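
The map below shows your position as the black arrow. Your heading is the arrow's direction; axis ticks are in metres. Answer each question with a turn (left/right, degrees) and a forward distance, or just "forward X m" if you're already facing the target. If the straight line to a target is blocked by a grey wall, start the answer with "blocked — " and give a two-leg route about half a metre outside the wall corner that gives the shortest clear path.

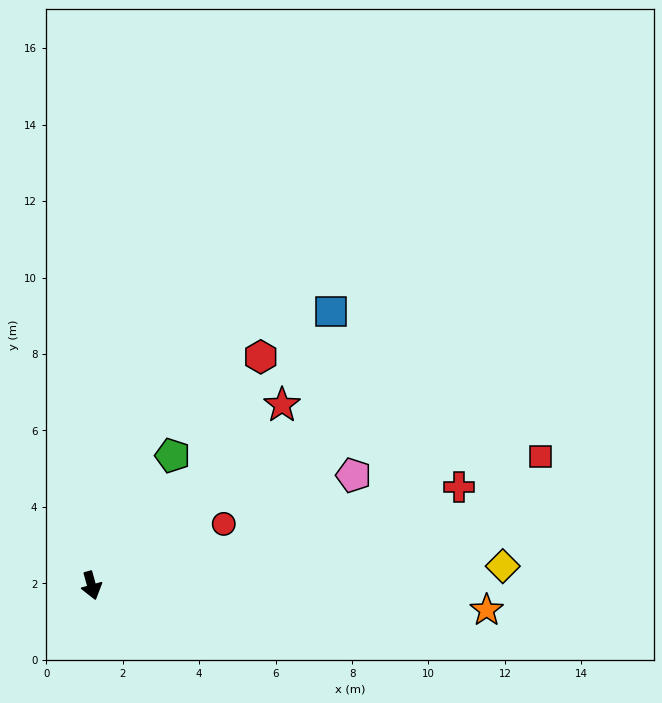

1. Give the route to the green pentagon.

turn left 133°, forward 4.0 m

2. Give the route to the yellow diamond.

turn left 77°, forward 10.8 m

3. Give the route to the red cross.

turn left 90°, forward 10.0 m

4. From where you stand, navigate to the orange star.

turn left 71°, forward 10.4 m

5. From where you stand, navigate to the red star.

turn left 118°, forward 6.9 m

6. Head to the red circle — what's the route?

turn left 100°, forward 3.8 m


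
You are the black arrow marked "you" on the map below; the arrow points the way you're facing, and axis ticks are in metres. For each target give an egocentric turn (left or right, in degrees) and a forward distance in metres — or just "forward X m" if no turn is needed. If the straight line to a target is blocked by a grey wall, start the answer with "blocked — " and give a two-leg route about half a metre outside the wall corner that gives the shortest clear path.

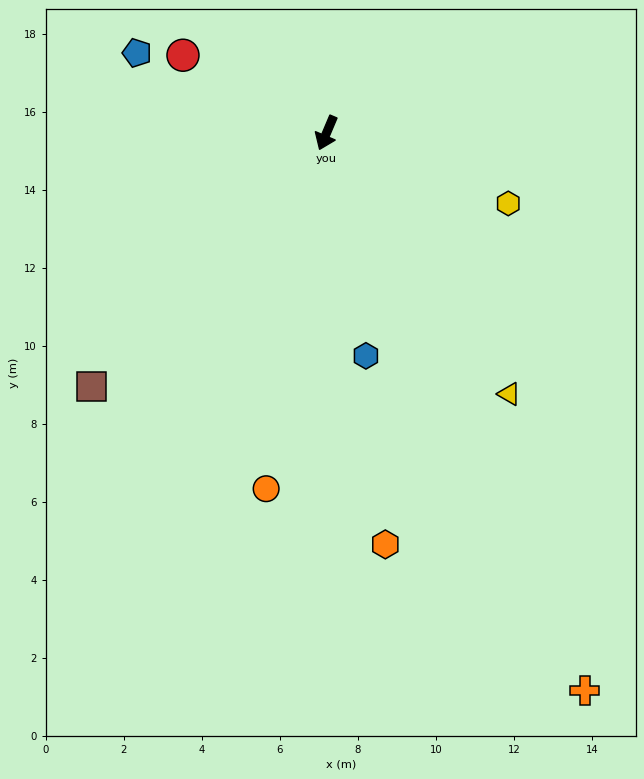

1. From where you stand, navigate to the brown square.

turn right 20°, forward 8.9 m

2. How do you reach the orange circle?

turn left 13°, forward 9.2 m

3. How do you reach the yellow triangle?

turn left 58°, forward 8.2 m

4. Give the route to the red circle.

turn right 95°, forward 4.2 m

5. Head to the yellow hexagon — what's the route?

turn left 92°, forward 5.0 m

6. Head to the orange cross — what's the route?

turn left 48°, forward 15.7 m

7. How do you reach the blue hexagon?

turn left 33°, forward 5.8 m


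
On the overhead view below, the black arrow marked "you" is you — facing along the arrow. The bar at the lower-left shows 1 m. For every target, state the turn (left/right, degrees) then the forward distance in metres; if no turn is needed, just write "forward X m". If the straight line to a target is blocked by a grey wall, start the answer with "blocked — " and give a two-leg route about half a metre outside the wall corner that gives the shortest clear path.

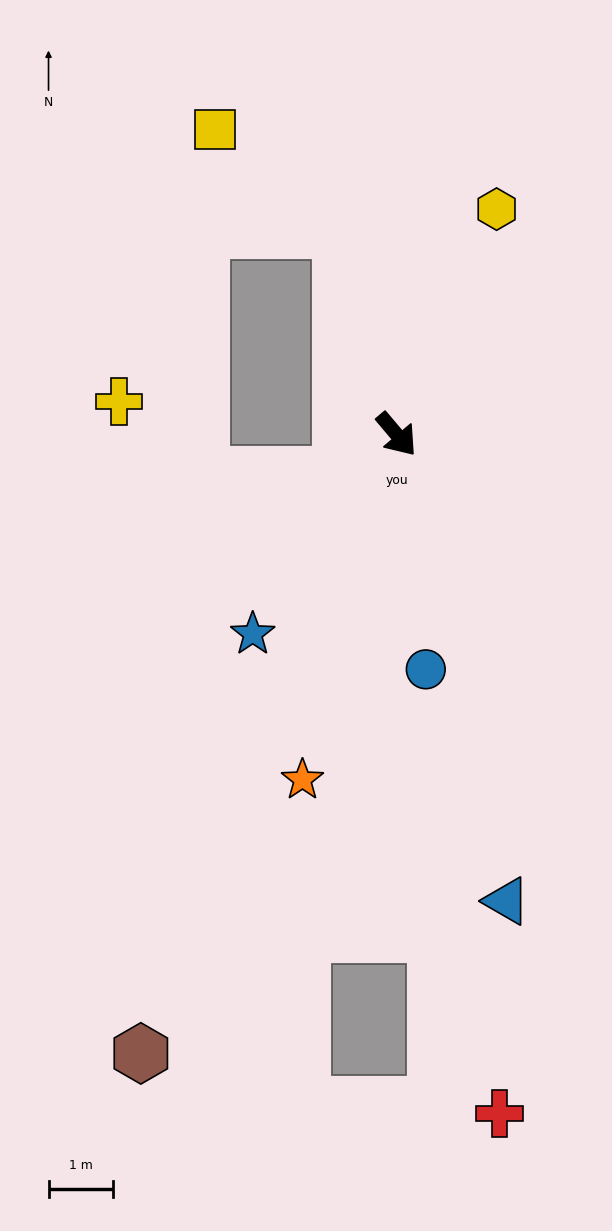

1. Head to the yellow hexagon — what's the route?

turn left 116°, forward 3.8 m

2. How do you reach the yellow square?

blocked — turn left 155°, forward 3.3 m, then turn left 36°, forward 2.5 m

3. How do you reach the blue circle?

turn right 33°, forward 3.7 m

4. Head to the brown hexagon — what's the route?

turn right 63°, forward 10.4 m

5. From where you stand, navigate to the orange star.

turn right 55°, forward 5.6 m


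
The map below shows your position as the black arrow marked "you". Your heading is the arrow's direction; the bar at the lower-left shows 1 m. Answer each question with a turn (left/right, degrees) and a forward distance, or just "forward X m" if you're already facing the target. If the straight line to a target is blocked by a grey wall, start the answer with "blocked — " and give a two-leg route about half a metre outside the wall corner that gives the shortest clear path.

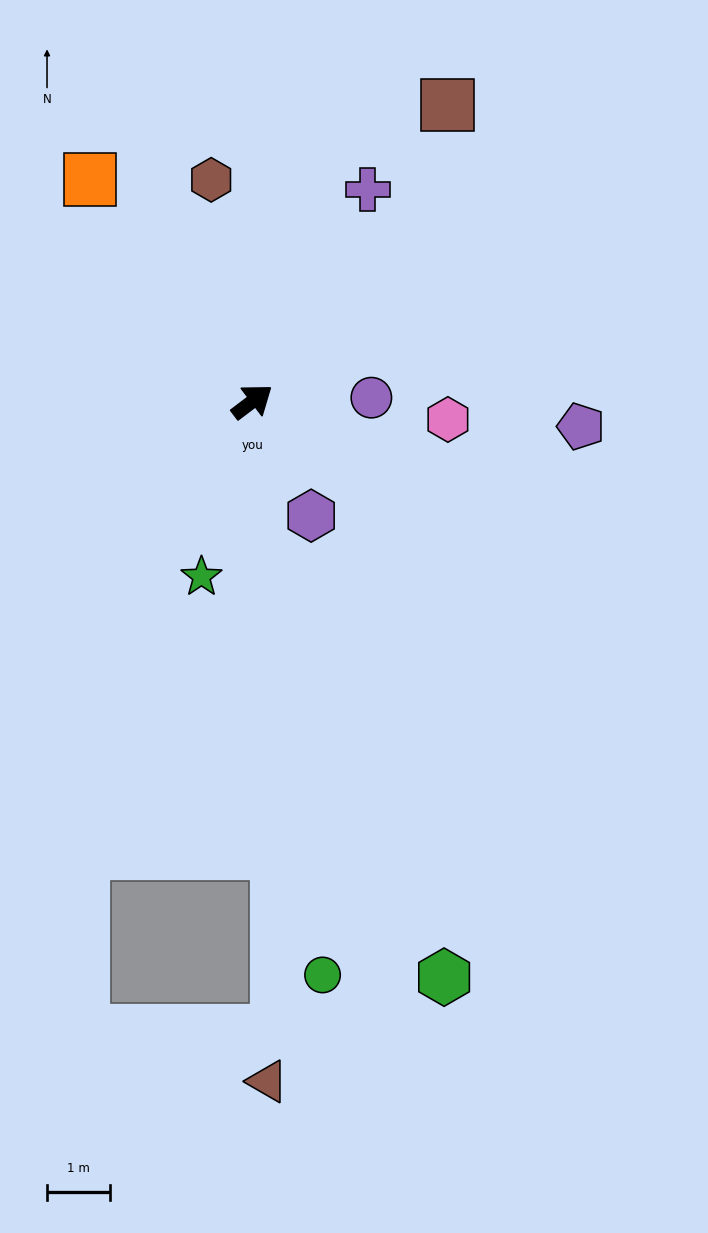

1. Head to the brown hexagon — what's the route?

turn left 63°, forward 3.6 m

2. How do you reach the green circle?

turn right 120°, forward 9.2 m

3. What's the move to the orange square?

turn left 89°, forward 4.4 m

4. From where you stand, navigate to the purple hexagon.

turn right 100°, forward 2.1 m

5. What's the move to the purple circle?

turn right 35°, forward 1.9 m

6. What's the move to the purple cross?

turn left 24°, forward 3.9 m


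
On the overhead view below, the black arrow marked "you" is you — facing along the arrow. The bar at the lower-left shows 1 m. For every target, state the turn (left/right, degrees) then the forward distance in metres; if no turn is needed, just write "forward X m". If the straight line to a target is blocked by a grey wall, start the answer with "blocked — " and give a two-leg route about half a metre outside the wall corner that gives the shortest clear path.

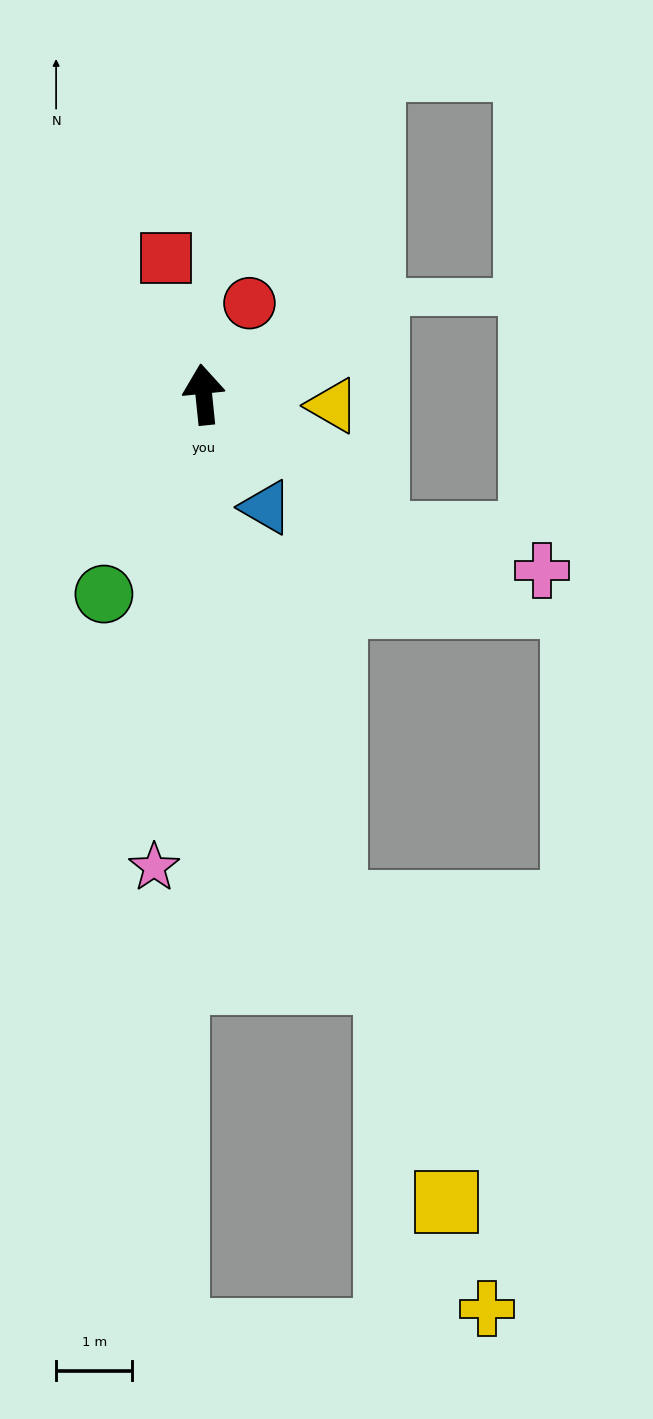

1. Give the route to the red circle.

turn right 32°, forward 1.3 m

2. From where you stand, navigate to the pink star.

turn left 168°, forward 6.2 m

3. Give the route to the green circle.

turn left 148°, forward 2.9 m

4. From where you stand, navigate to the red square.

turn left 10°, forward 1.9 m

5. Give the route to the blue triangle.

turn right 157°, forward 1.7 m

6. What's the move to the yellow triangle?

turn right 101°, forward 1.7 m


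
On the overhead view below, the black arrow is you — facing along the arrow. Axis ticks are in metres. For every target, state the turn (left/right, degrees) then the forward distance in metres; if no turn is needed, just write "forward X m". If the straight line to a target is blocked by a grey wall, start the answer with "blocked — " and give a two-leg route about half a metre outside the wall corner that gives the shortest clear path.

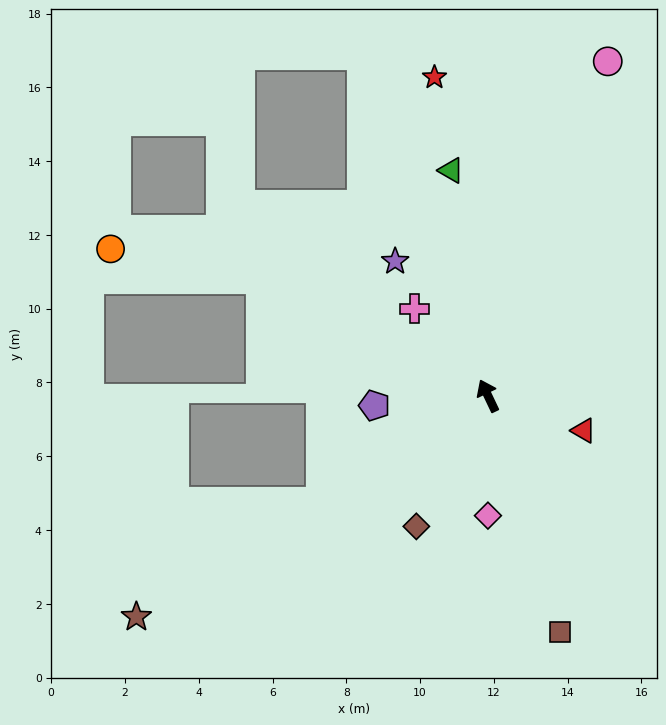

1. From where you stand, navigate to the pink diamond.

turn left 155°, forward 3.2 m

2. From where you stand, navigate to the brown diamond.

turn left 126°, forward 4.0 m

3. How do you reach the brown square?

turn left 171°, forward 6.7 m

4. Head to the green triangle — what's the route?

turn right 16°, forward 6.2 m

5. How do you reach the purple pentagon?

turn left 69°, forward 3.1 m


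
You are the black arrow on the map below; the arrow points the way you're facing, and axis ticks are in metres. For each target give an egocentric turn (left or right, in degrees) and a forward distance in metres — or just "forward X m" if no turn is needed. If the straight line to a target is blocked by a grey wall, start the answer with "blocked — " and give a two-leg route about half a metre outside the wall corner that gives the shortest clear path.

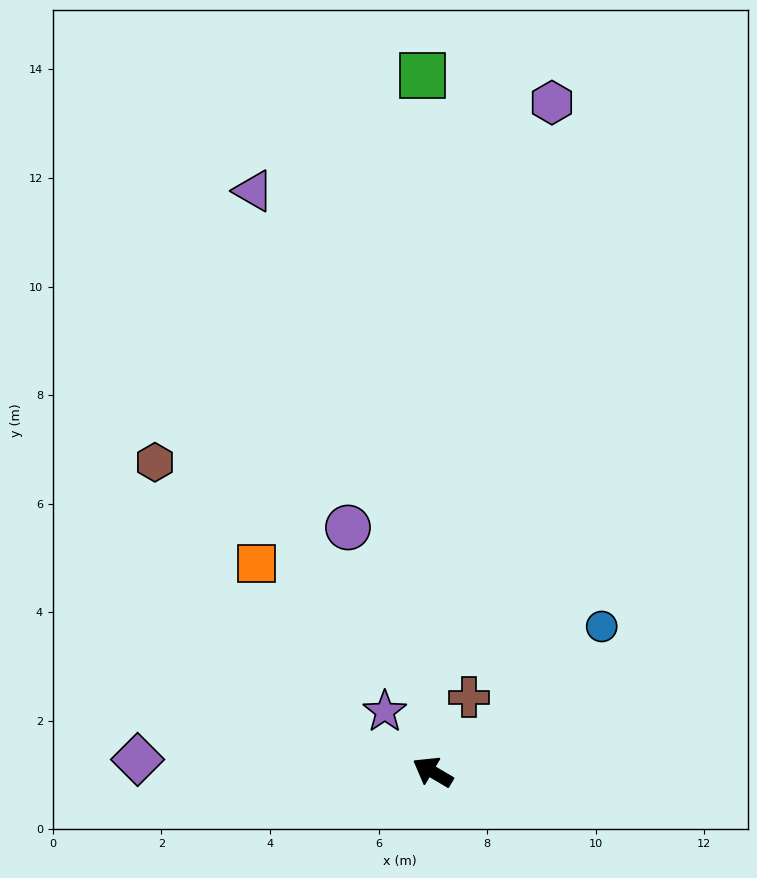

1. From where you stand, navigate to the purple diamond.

turn left 28°, forward 5.4 m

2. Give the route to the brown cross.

turn right 85°, forward 1.5 m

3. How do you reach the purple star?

turn right 21°, forward 1.4 m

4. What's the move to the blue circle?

turn right 109°, forward 4.1 m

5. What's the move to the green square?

turn right 59°, forward 12.8 m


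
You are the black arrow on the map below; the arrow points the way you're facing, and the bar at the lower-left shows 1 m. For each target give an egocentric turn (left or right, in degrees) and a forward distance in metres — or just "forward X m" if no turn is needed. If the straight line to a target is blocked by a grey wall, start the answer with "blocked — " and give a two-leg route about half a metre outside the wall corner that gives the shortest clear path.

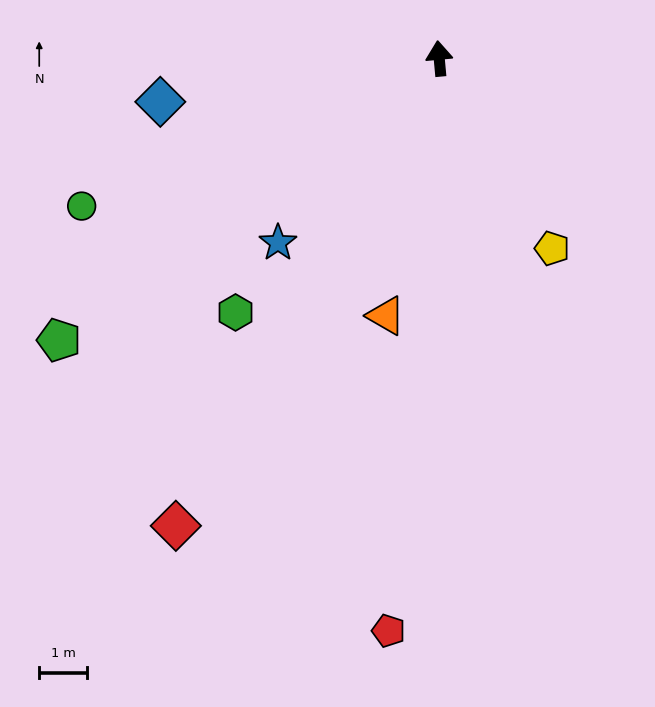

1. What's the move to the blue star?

turn left 134°, forward 5.1 m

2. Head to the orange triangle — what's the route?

turn left 163°, forward 5.5 m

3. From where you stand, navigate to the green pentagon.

turn left 121°, forward 9.8 m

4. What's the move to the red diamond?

turn left 145°, forward 11.1 m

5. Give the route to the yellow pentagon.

turn right 155°, forward 4.6 m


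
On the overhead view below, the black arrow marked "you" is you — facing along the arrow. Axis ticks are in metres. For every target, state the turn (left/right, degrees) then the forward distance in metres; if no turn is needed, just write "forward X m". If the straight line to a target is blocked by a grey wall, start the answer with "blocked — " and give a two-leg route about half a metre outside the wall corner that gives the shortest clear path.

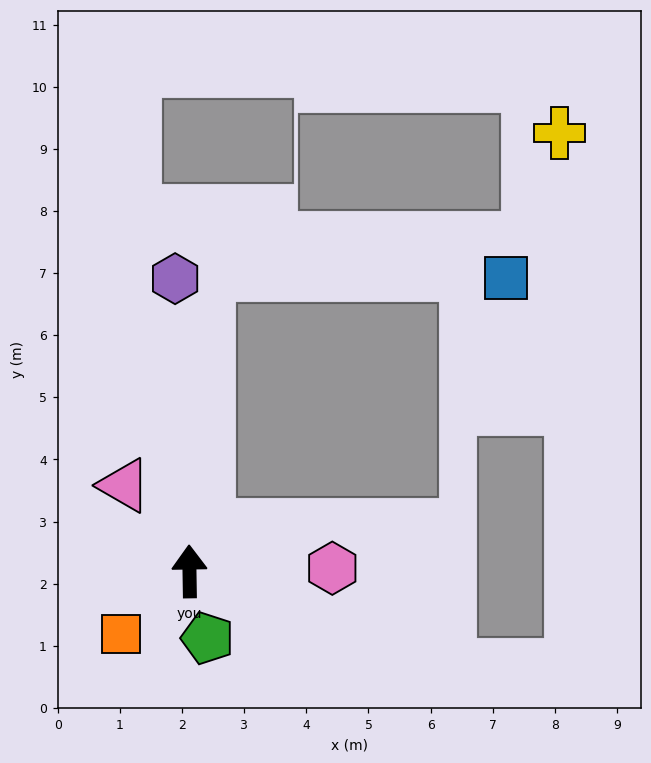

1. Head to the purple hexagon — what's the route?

forward 4.7 m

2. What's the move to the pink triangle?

turn left 36°, forward 1.7 m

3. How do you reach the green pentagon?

turn right 166°, forward 1.1 m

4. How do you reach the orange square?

turn left 132°, forward 1.5 m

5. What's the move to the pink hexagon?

turn right 90°, forward 2.3 m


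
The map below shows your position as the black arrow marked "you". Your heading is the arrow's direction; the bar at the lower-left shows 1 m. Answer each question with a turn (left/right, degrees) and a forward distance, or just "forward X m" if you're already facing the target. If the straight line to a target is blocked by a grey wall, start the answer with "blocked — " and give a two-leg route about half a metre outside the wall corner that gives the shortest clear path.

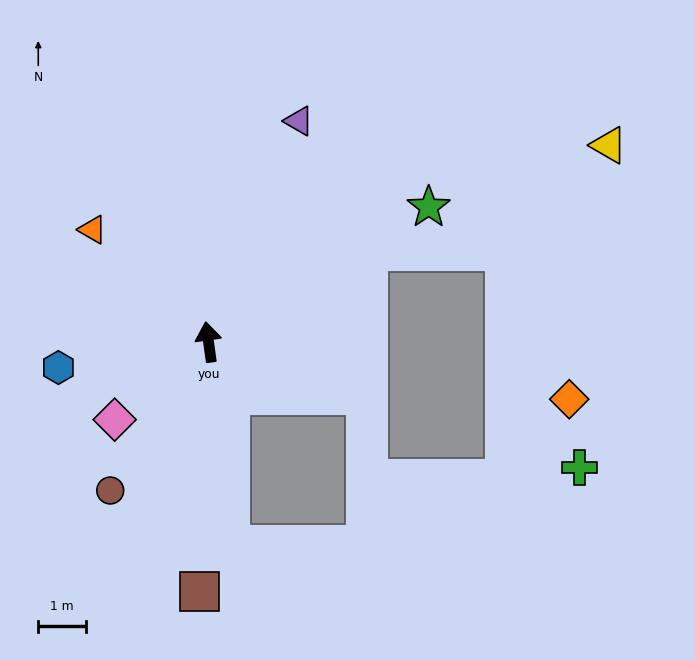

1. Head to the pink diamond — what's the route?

turn left 122°, forward 2.6 m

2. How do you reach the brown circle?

turn left 139°, forward 3.8 m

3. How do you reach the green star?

turn right 67°, forward 5.4 m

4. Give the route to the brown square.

turn left 170°, forward 5.3 m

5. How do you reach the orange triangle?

turn left 38°, forward 3.4 m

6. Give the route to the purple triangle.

turn right 30°, forward 5.0 m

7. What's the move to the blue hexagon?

turn left 92°, forward 3.2 m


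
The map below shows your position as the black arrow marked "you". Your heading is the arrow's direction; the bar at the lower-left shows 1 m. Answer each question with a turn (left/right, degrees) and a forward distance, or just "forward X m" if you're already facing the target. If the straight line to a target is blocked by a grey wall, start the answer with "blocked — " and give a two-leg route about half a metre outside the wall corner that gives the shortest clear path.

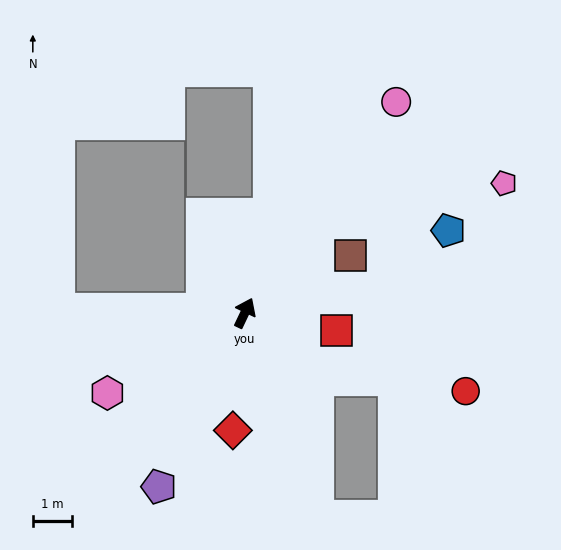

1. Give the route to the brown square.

turn right 36°, forward 3.1 m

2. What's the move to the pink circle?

turn right 10°, forward 6.6 m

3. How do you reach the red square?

turn right 76°, forward 2.4 m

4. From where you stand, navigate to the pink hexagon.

turn left 146°, forward 4.1 m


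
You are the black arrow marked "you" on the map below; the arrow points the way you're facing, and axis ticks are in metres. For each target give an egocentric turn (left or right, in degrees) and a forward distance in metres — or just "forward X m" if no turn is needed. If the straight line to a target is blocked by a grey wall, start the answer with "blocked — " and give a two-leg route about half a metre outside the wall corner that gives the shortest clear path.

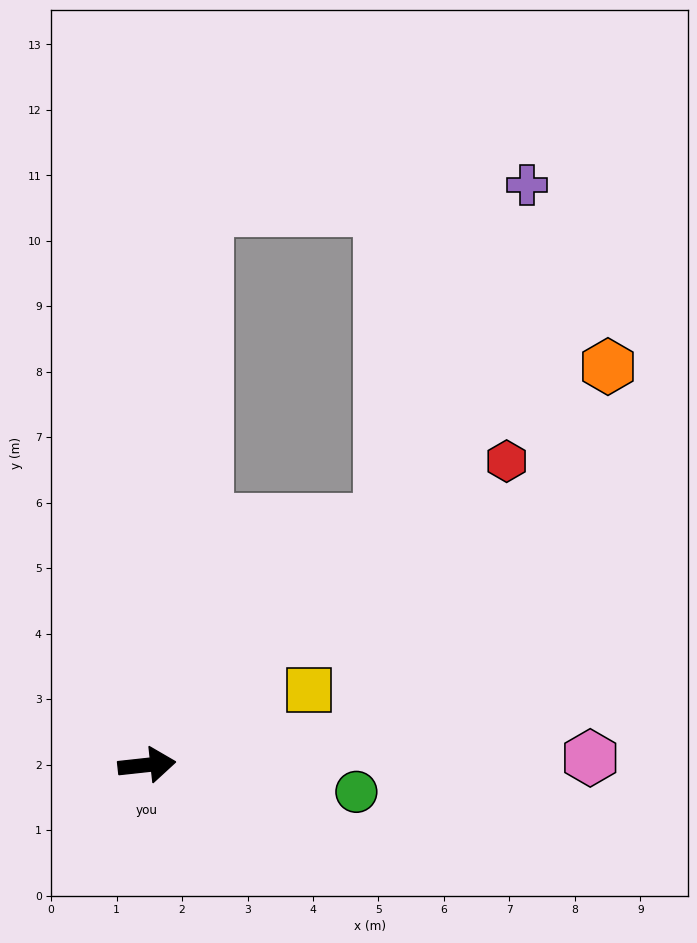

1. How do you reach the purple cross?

blocked — turn left 40°, forward 5.2 m, then turn left 20°, forward 5.6 m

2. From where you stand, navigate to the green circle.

turn right 14°, forward 3.2 m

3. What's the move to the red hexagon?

turn left 34°, forward 7.2 m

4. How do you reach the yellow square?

turn left 19°, forward 2.7 m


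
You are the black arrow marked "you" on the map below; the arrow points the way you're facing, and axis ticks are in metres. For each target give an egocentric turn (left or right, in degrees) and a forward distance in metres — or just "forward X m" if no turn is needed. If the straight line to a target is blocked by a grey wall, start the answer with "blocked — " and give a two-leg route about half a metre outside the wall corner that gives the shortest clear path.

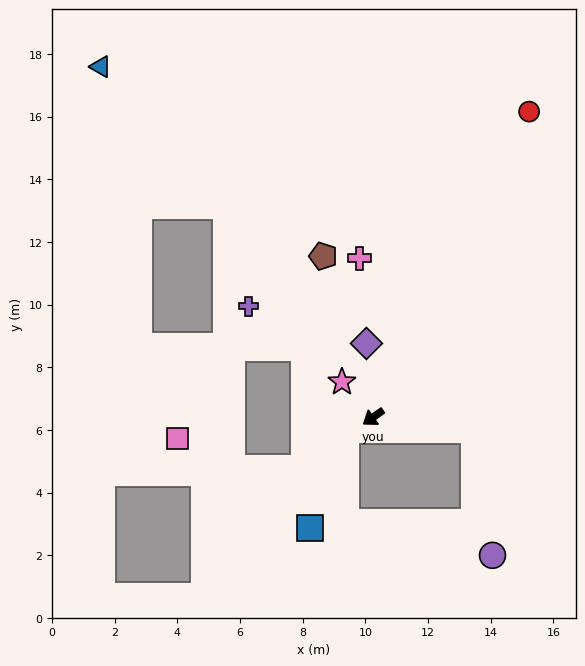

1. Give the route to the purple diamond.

turn right 120°, forward 2.4 m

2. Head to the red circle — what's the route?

turn right 152°, forward 10.9 m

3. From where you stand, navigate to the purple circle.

blocked — turn left 138°, forward 3.2 m, then turn right 75°, forward 4.1 m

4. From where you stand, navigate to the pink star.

turn right 83°, forward 1.5 m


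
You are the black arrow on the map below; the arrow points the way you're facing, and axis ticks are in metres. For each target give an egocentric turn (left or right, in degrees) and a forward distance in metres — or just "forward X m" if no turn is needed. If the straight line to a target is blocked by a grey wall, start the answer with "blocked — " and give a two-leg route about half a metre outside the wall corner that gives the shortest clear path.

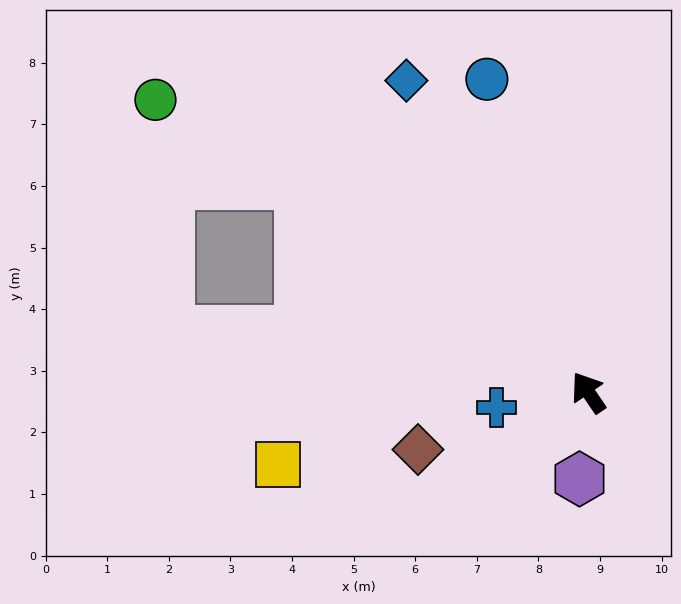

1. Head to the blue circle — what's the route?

turn right 16°, forward 5.3 m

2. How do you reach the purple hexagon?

turn left 140°, forward 1.4 m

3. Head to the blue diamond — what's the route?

turn right 4°, forward 5.9 m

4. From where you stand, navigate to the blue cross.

turn left 65°, forward 1.5 m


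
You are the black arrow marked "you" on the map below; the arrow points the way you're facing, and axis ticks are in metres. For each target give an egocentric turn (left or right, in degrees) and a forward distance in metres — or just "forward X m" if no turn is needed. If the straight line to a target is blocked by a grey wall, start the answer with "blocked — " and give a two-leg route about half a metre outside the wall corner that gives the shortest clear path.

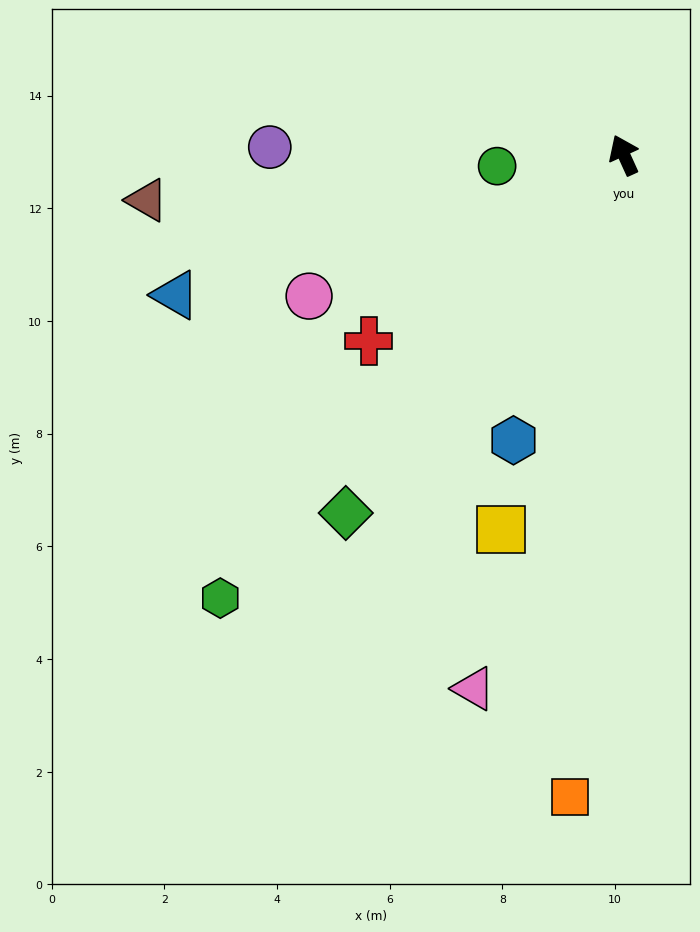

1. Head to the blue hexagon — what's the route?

turn left 134°, forward 5.4 m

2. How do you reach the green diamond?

turn left 118°, forward 8.0 m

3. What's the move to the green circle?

turn left 71°, forward 2.3 m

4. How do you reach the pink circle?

turn left 90°, forward 6.1 m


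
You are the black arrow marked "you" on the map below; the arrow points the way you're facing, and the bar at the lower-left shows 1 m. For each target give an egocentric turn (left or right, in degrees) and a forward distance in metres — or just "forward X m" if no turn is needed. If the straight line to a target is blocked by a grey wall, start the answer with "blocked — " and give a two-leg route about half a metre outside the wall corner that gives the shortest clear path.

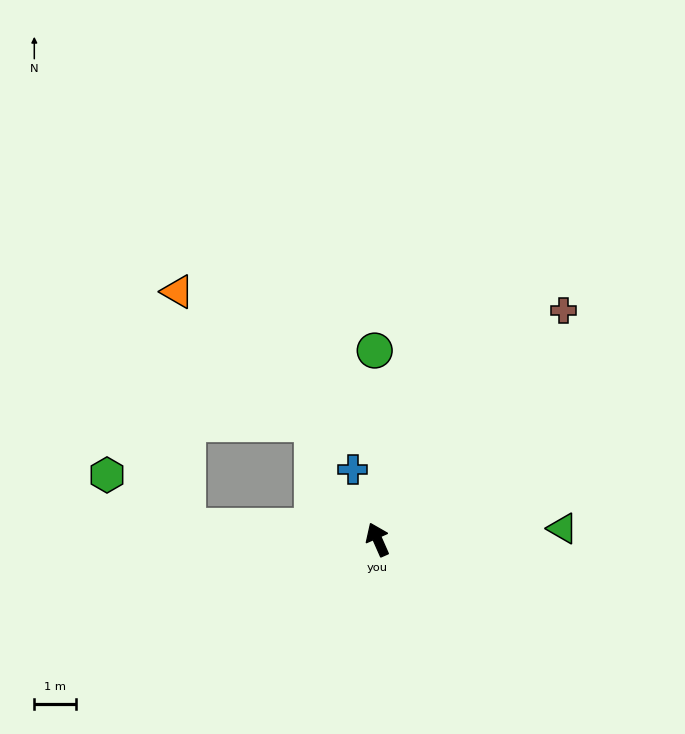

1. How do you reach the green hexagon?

blocked — turn left 62°, forward 4.5 m, then turn right 28°, forward 2.3 m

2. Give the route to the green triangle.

turn right 110°, forward 4.4 m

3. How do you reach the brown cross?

turn right 63°, forward 7.0 m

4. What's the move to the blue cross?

turn right 4°, forward 1.8 m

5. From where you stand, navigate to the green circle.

turn right 23°, forward 4.5 m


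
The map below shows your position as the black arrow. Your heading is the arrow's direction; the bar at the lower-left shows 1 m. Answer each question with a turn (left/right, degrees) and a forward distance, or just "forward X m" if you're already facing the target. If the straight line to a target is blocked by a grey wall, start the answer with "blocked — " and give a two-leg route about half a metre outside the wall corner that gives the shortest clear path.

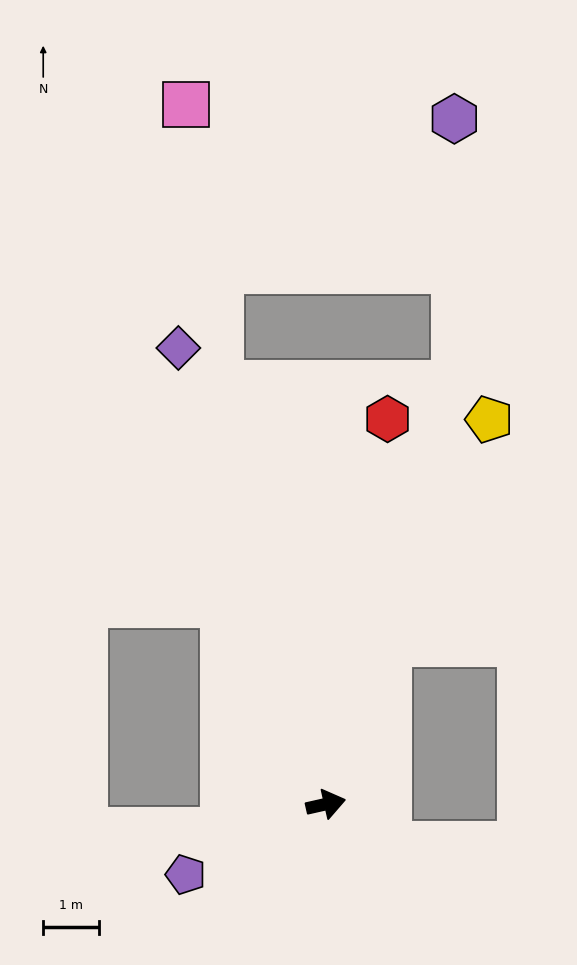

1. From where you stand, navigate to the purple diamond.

turn left 95°, forward 8.7 m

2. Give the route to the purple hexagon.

blocked — turn left 60°, forward 8.0 m, then turn left 17°, forward 4.8 m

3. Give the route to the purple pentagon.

turn right 166°, forward 2.8 m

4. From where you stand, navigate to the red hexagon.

turn left 68°, forward 7.1 m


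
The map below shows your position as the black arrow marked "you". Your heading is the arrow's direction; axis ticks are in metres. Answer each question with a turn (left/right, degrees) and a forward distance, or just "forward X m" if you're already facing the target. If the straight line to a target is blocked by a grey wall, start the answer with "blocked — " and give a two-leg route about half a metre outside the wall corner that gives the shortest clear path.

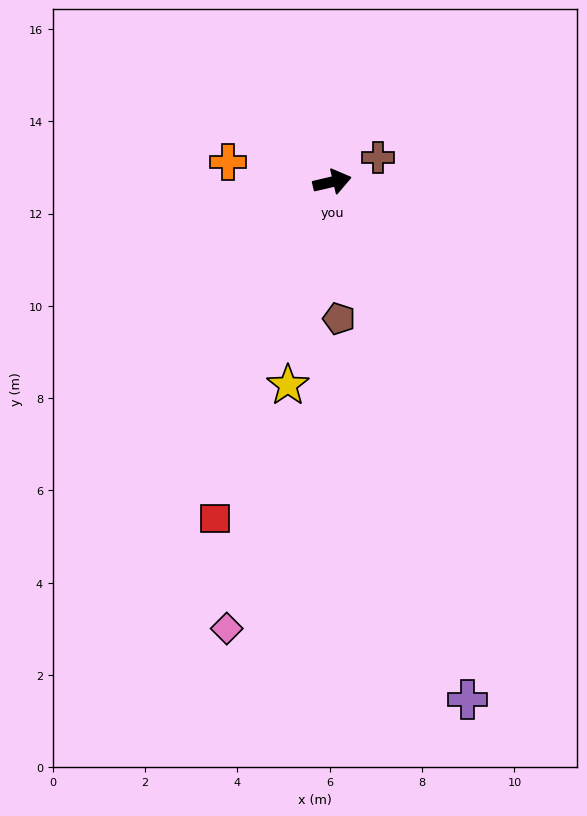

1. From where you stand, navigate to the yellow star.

turn right 115°, forward 4.5 m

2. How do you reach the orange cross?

turn left 156°, forward 2.3 m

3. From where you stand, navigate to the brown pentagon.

turn right 100°, forward 3.0 m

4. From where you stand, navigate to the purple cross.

turn right 89°, forward 11.6 m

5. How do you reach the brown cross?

turn left 15°, forward 1.1 m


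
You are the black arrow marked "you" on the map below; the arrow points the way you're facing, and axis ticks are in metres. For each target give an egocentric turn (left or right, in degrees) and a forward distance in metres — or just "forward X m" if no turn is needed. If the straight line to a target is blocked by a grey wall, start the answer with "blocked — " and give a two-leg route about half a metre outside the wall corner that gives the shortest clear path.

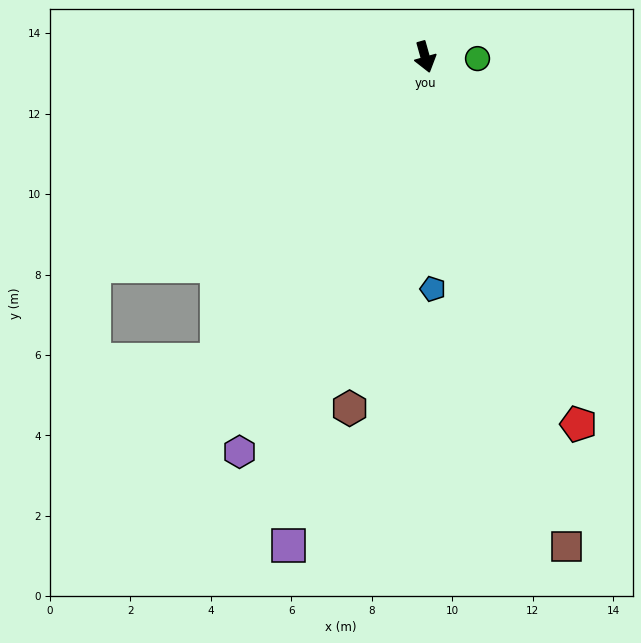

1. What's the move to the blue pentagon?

turn right 14°, forward 5.8 m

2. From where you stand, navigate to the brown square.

forward 12.7 m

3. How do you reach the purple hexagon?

turn right 41°, forward 10.8 m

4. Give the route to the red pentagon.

turn left 7°, forward 9.9 m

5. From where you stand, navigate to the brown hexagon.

turn right 28°, forward 8.9 m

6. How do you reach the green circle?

turn left 73°, forward 1.3 m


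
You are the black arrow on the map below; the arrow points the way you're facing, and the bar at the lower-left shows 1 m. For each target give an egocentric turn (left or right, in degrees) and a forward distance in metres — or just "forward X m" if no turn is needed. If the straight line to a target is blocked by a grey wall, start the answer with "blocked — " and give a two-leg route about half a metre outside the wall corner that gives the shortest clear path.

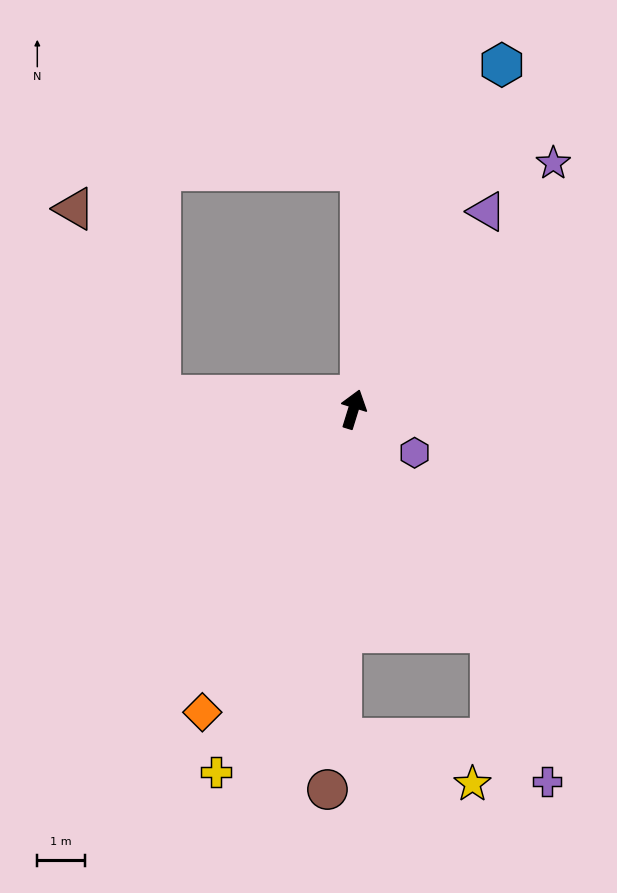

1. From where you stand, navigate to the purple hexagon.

turn right 108°, forward 1.6 m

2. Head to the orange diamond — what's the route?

turn left 171°, forward 7.2 m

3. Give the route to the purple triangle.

turn right 17°, forward 5.0 m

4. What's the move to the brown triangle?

blocked — turn left 103°, forward 4.1 m, then turn right 61°, forward 4.3 m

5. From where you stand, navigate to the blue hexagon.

turn right 6°, forward 7.9 m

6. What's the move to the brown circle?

turn right 167°, forward 8.1 m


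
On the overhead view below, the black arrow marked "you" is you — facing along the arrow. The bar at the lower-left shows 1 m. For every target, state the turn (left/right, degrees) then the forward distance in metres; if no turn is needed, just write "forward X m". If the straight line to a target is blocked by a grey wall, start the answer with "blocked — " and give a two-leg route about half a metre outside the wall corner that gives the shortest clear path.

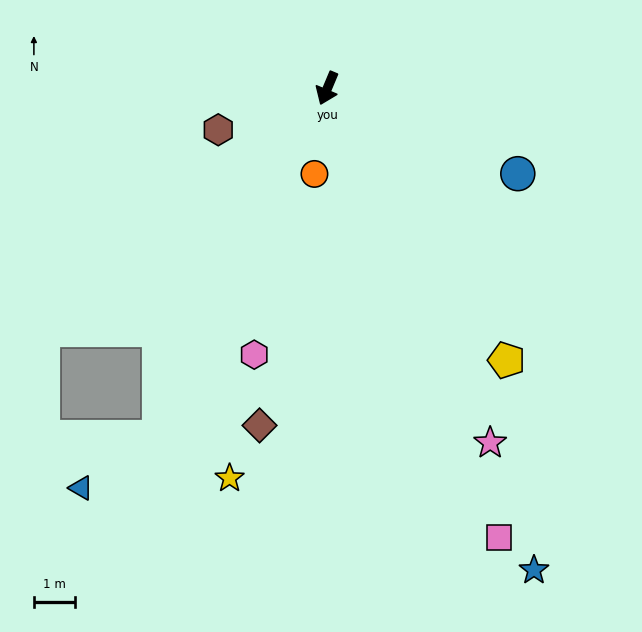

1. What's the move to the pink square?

turn left 44°, forward 11.8 m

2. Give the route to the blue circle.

turn left 89°, forward 5.1 m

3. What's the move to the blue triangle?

blocked — turn right 3°, forward 9.5 m, then turn right 31°, forward 2.3 m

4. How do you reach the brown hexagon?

turn right 46°, forward 2.9 m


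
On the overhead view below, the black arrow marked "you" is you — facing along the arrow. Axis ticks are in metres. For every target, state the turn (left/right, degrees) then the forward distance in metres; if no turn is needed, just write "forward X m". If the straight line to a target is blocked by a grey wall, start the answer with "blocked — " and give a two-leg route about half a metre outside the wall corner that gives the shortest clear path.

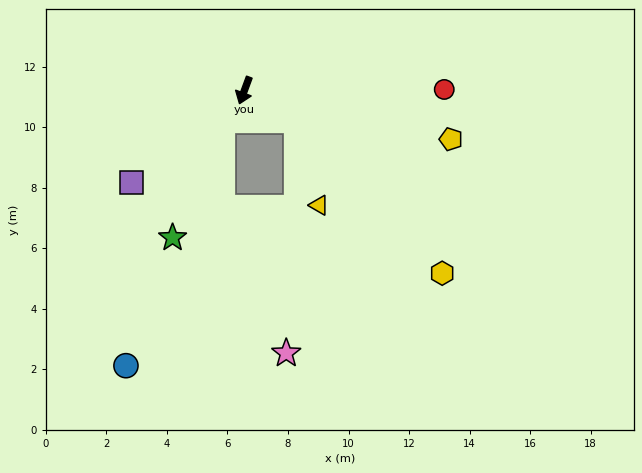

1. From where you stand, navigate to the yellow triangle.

blocked — turn left 80°, forward 2.0 m, then turn right 45°, forward 2.9 m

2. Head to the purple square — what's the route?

turn right 30°, forward 4.8 m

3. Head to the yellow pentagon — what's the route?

turn left 97°, forward 7.0 m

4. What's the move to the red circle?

turn left 111°, forward 6.6 m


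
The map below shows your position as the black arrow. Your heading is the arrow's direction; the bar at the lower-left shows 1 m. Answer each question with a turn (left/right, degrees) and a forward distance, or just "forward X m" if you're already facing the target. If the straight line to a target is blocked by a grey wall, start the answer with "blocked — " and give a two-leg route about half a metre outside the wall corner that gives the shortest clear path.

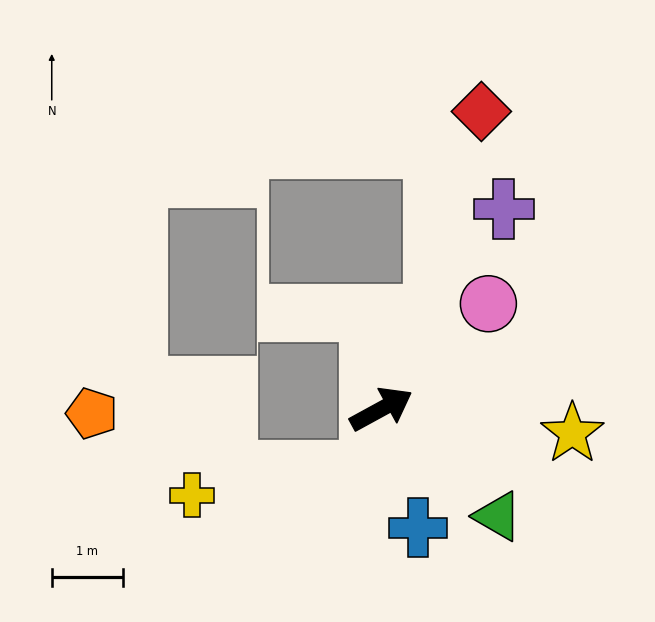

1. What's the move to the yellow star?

turn right 36°, forward 2.7 m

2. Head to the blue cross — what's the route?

turn right 102°, forward 1.8 m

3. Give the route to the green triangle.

turn right 71°, forward 2.2 m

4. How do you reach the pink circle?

turn left 16°, forward 2.1 m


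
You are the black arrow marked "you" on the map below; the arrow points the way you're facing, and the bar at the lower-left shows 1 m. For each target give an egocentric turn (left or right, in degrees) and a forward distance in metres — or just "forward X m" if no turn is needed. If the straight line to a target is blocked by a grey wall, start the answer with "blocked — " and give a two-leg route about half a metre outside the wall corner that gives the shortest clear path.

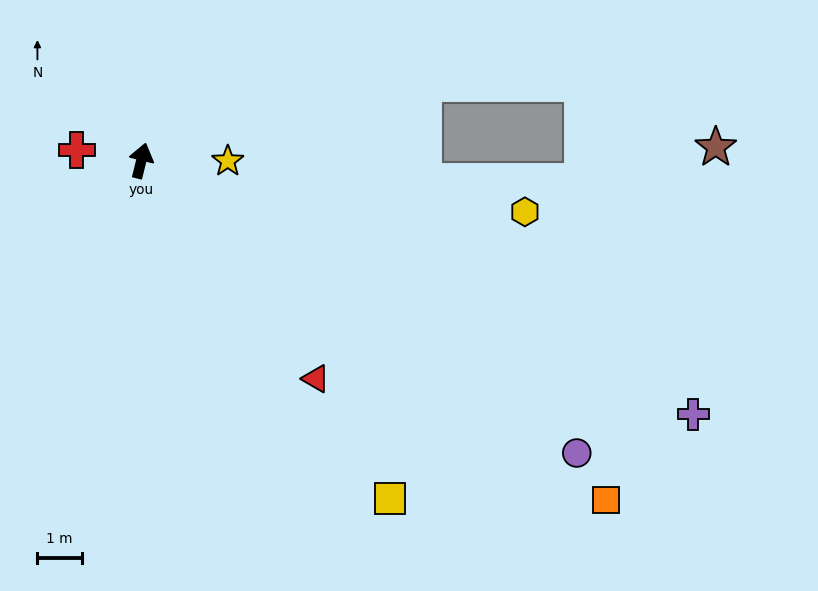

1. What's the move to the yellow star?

turn right 76°, forward 2.0 m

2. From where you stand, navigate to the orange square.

turn right 112°, forward 13.1 m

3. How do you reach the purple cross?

turn right 101°, forward 13.8 m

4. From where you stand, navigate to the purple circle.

turn right 110°, forward 11.9 m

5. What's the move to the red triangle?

turn right 127°, forward 6.3 m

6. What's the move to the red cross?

turn left 95°, forward 1.5 m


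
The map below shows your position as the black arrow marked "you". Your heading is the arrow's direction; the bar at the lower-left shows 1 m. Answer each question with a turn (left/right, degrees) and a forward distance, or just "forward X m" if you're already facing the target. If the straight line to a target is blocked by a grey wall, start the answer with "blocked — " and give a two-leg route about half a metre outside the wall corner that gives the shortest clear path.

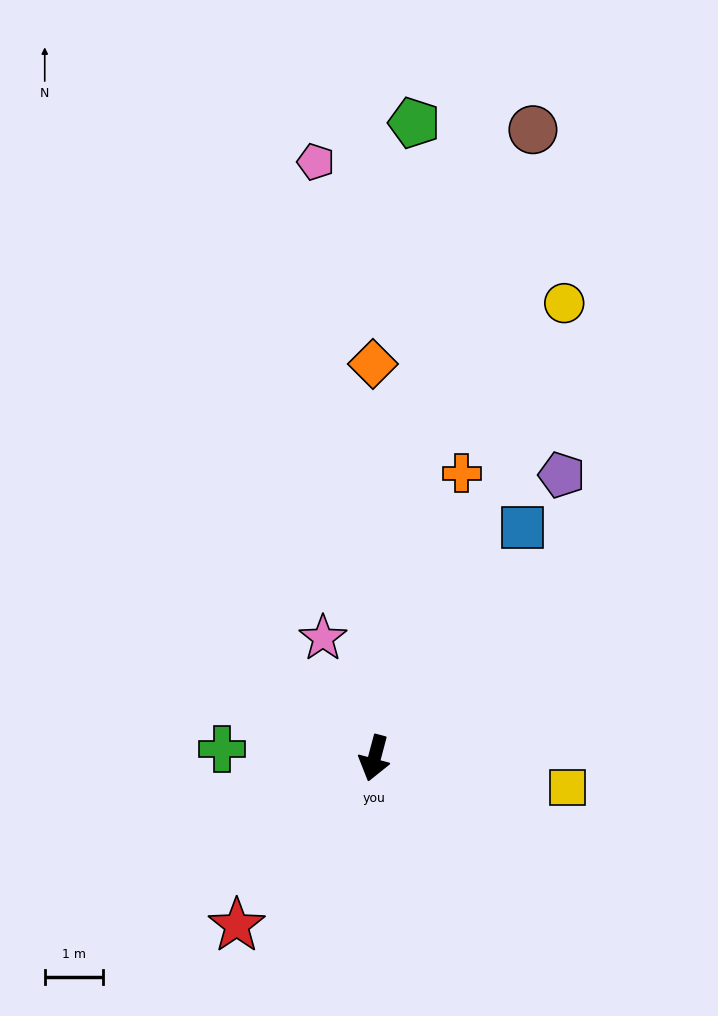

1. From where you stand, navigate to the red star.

turn right 25°, forward 3.7 m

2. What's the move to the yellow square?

turn left 96°, forward 3.4 m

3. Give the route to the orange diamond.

turn right 165°, forward 6.8 m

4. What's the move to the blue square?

turn left 162°, forward 4.7 m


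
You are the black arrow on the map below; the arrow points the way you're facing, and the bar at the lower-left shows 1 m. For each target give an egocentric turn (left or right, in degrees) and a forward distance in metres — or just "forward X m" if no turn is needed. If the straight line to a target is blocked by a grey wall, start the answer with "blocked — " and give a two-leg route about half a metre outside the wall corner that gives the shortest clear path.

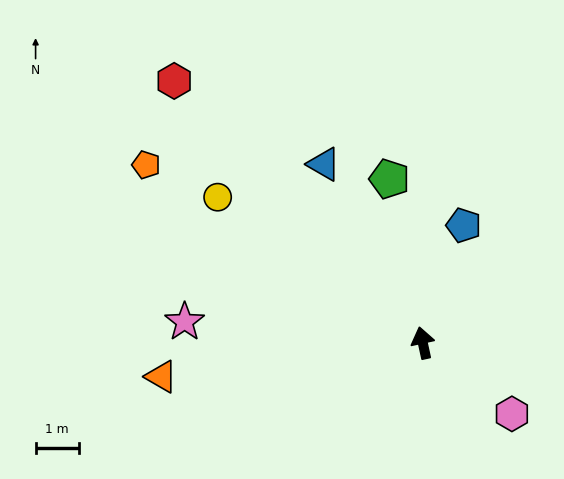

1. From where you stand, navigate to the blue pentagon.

turn right 31°, forward 2.9 m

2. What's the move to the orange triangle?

turn left 85°, forward 6.1 m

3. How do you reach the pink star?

turn left 73°, forward 5.6 m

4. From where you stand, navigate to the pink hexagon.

turn right 141°, forward 2.7 m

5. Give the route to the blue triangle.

turn left 17°, forward 4.7 m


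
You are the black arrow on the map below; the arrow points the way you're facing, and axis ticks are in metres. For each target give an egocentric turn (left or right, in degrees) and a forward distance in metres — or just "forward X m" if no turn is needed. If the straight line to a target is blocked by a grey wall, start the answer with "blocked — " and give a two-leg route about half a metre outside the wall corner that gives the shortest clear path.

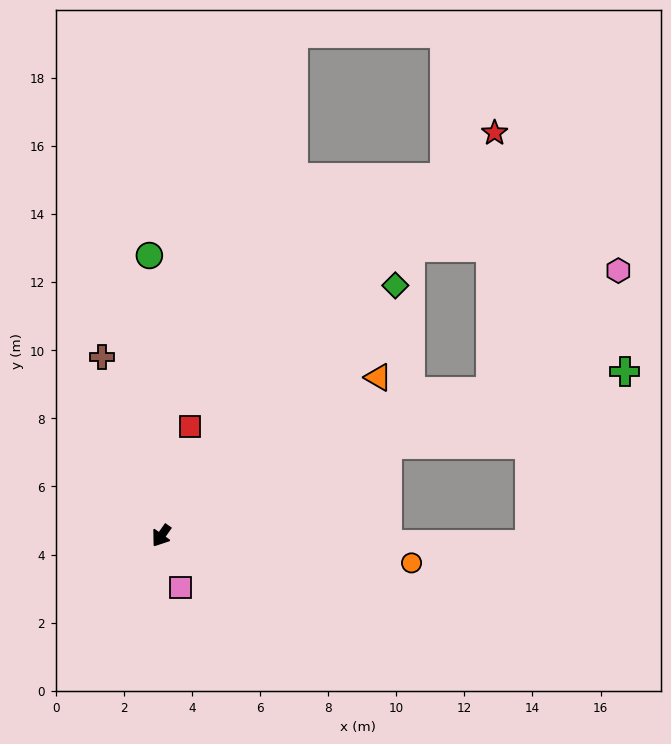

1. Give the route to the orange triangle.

turn left 161°, forward 7.9 m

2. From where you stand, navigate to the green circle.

turn right 142°, forward 8.2 m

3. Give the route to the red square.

turn right 159°, forward 3.3 m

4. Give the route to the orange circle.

turn left 119°, forward 7.4 m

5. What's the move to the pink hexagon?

blocked — turn left 149°, forward 10.5 m, then turn left 20°, forward 5.2 m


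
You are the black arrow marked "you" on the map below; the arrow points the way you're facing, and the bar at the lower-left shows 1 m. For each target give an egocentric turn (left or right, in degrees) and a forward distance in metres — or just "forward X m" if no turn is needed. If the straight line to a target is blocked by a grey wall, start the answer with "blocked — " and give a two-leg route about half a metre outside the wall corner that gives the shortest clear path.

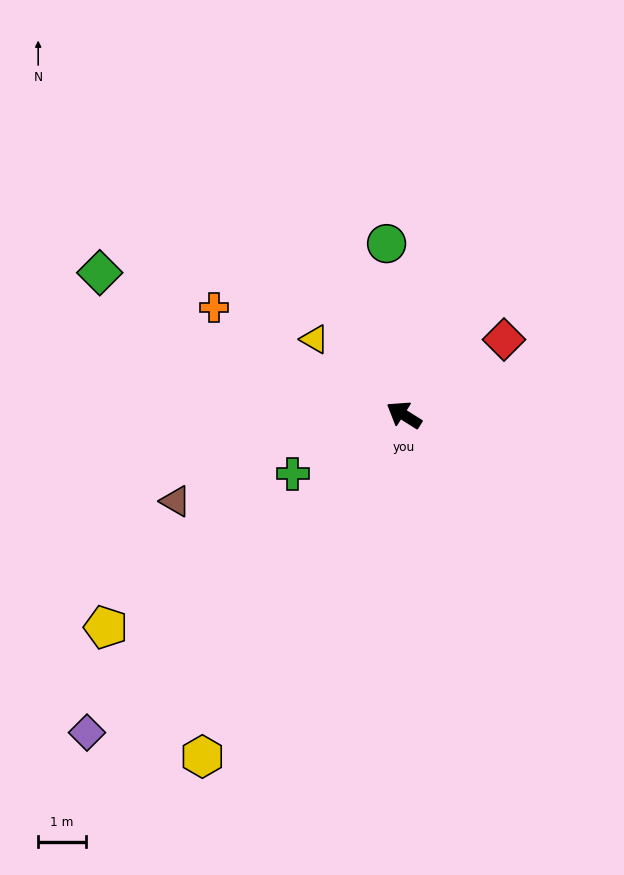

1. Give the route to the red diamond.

turn right 111°, forward 2.6 m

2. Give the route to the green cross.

turn left 60°, forward 2.7 m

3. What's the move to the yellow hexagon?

turn left 92°, forward 8.4 m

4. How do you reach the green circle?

turn right 52°, forward 3.6 m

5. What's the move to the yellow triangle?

turn right 8°, forward 2.5 m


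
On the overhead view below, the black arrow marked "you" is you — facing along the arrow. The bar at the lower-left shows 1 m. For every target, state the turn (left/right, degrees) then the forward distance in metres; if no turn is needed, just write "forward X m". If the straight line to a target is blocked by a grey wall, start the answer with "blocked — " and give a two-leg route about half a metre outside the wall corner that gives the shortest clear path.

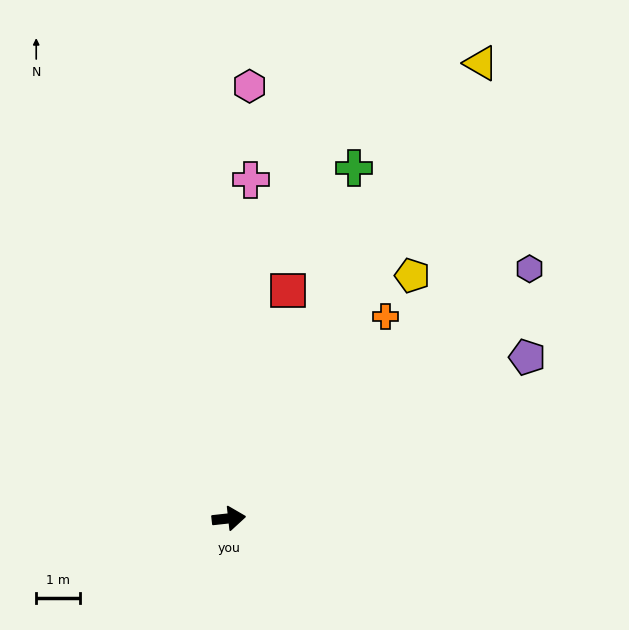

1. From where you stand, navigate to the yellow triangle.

turn left 55°, forward 11.9 m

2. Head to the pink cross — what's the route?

turn left 80°, forward 7.8 m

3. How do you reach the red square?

turn left 69°, forward 5.4 m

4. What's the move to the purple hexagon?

turn left 33°, forward 8.9 m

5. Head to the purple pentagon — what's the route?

turn left 22°, forward 7.8 m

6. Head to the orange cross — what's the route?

turn left 46°, forward 5.8 m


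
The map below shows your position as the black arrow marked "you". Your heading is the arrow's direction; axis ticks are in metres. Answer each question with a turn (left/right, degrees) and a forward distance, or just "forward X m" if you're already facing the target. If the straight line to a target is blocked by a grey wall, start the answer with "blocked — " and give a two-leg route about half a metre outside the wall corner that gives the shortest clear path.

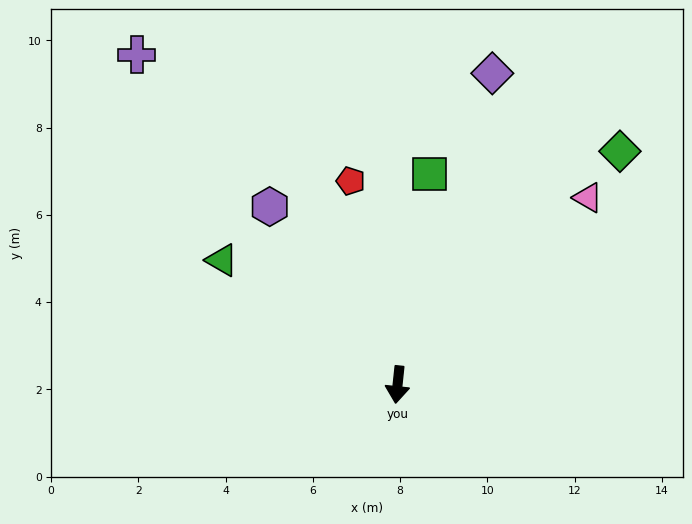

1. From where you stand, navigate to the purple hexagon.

turn right 138°, forward 5.0 m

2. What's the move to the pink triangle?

turn left 141°, forward 6.1 m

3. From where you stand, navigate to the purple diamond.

turn left 169°, forward 7.5 m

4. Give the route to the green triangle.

turn right 119°, forward 4.9 m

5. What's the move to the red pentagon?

turn right 161°, forward 4.8 m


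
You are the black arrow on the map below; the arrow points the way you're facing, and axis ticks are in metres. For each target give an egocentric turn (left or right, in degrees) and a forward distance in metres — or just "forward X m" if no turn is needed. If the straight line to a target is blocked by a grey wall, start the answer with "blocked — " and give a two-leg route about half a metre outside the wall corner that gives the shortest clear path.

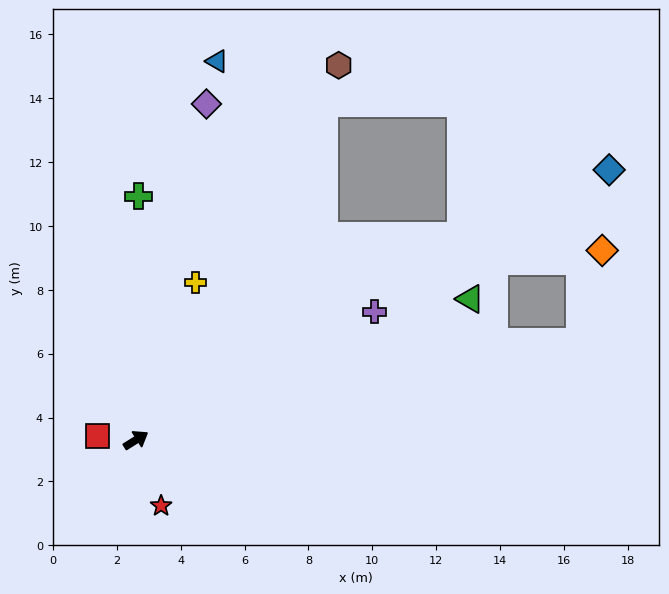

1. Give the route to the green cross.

turn left 57°, forward 7.6 m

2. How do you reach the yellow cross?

turn left 37°, forward 5.3 m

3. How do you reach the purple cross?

turn right 4°, forward 8.5 m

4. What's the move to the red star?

turn right 101°, forward 2.2 m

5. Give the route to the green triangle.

turn right 9°, forward 11.4 m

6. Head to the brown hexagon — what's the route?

turn left 30°, forward 13.3 m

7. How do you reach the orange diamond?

blocked — turn right 19°, forward 14.2 m, then turn left 62°, forward 2.9 m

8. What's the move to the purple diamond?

turn left 46°, forward 10.8 m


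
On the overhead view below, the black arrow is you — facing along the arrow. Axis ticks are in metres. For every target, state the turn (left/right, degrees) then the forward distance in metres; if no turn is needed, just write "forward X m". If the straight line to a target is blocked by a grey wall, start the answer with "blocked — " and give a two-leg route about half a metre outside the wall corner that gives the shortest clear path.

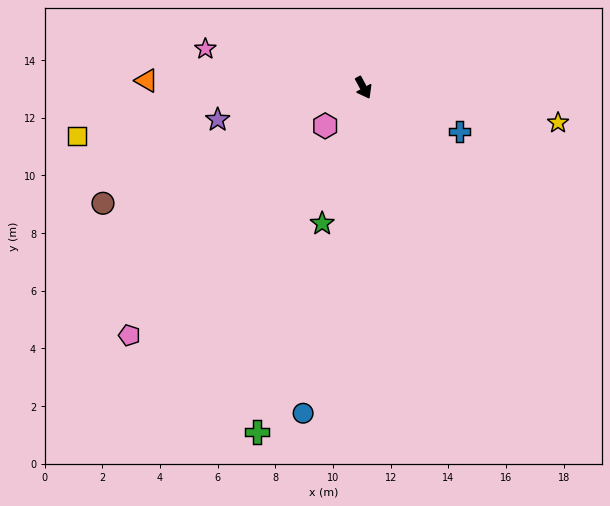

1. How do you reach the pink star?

turn right 132°, forward 5.6 m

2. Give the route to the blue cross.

turn left 37°, forward 3.7 m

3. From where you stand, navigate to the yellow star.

turn left 51°, forward 6.9 m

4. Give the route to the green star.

turn right 45°, forward 4.9 m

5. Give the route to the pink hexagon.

turn right 74°, forward 1.9 m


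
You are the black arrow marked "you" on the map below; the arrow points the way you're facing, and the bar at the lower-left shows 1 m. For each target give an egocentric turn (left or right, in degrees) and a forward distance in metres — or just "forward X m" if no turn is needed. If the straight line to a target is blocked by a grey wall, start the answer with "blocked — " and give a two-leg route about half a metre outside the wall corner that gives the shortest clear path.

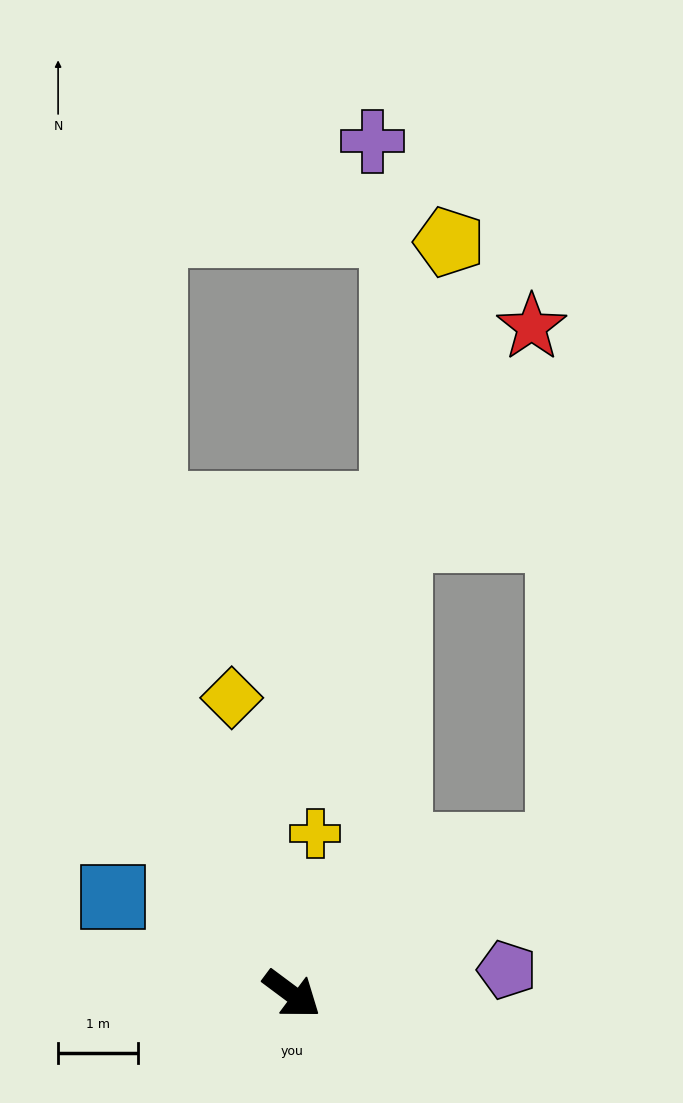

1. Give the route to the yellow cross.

turn left 118°, forward 2.0 m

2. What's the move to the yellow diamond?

turn left 138°, forward 3.8 m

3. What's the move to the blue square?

turn right 172°, forward 2.5 m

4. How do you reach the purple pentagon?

turn left 43°, forward 2.7 m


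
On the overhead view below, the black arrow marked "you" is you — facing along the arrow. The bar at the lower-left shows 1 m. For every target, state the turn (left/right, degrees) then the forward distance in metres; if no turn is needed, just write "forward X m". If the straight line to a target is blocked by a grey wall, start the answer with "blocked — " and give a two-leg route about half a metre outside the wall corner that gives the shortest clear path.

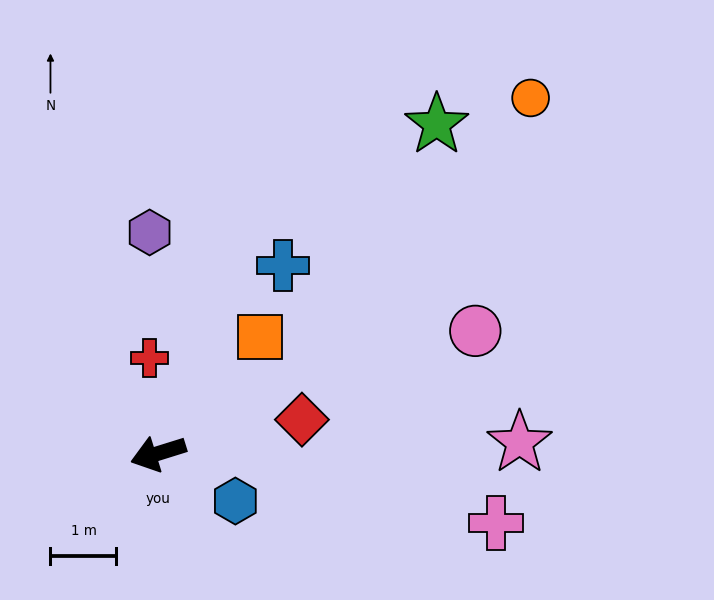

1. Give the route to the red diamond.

turn left 176°, forward 2.2 m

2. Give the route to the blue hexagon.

turn left 131°, forward 1.4 m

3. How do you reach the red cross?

turn right 102°, forward 1.4 m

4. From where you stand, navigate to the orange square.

turn right 148°, forward 2.3 m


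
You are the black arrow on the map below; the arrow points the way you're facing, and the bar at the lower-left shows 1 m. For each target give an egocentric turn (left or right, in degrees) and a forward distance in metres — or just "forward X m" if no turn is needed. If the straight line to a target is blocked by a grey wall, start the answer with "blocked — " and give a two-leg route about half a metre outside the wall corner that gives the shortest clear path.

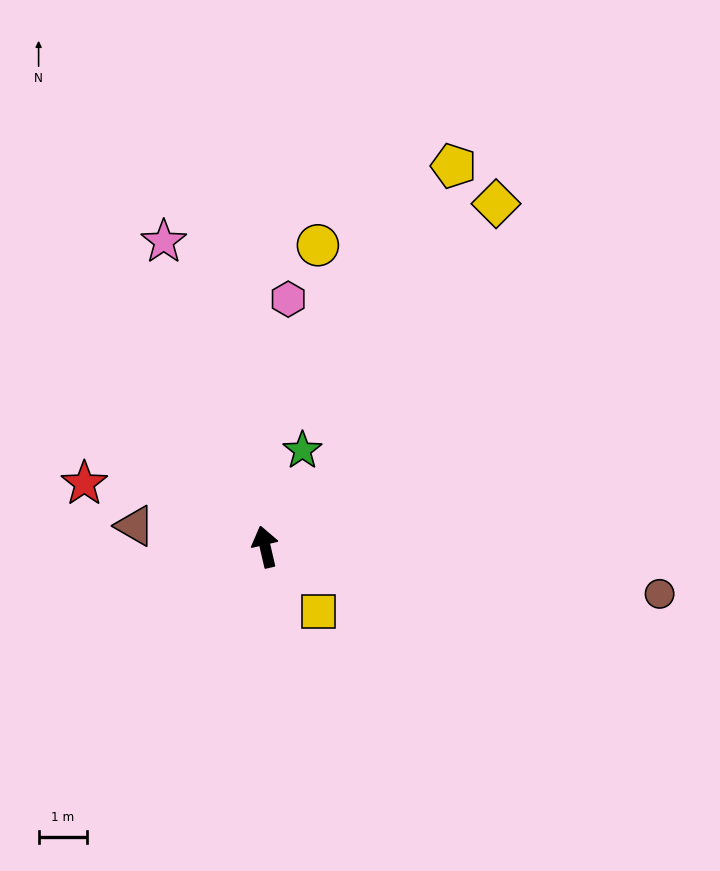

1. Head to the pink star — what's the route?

turn left 5°, forward 6.6 m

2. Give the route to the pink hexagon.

turn right 18°, forward 5.1 m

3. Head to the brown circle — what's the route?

turn right 110°, forward 8.2 m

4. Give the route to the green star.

turn right 34°, forward 2.1 m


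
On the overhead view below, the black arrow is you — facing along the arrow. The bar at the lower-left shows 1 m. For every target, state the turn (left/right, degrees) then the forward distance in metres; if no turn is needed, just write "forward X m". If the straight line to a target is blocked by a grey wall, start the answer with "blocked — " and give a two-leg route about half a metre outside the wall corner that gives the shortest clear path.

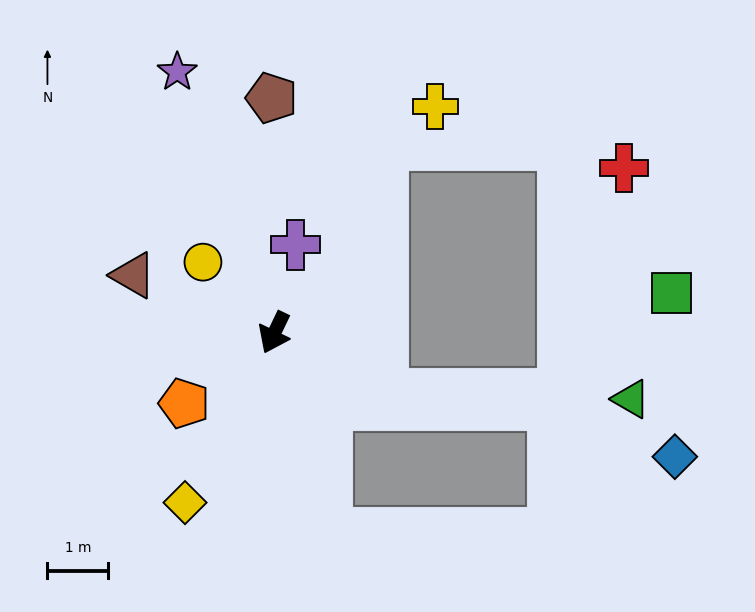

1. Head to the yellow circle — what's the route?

turn right 109°, forward 1.6 m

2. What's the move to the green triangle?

blocked — turn left 86°, forward 2.0 m, then turn left 28°, forward 4.1 m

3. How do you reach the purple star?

turn right 134°, forward 4.6 m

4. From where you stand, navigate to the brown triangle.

turn right 87°, forward 2.5 m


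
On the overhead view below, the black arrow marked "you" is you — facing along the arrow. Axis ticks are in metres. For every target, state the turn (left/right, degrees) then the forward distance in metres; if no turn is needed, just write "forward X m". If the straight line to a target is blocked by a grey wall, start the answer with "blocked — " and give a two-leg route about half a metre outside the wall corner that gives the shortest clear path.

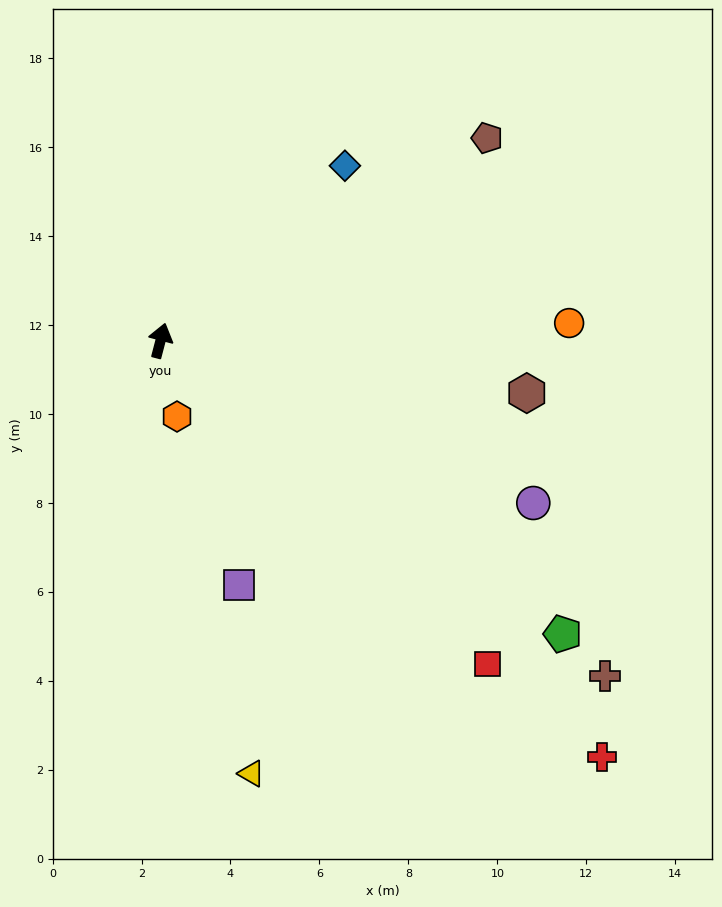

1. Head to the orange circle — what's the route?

turn right 73°, forward 9.2 m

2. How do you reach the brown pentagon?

turn right 44°, forward 8.6 m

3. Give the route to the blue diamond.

turn right 32°, forward 5.7 m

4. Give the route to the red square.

turn right 120°, forward 10.3 m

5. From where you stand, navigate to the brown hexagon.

turn right 84°, forward 8.3 m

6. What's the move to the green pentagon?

turn right 111°, forward 11.2 m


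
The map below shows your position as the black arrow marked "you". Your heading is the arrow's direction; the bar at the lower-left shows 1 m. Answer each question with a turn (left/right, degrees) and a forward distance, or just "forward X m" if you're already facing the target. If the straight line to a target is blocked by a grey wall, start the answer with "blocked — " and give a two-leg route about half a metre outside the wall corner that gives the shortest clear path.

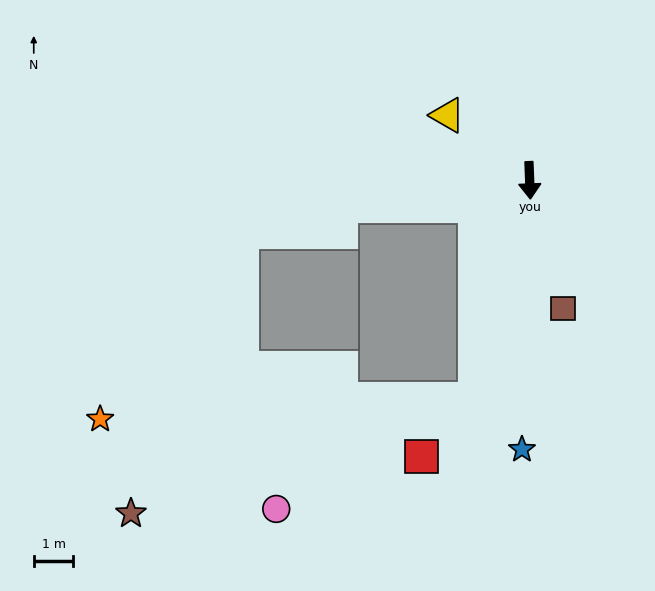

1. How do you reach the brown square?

turn left 12°, forward 3.3 m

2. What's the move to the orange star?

blocked — turn right 16°, forward 5.7 m, then turn right 73°, forward 9.5 m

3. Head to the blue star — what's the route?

turn right 4°, forward 6.8 m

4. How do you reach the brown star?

blocked — turn right 16°, forward 5.7 m, then turn right 58°, forward 9.2 m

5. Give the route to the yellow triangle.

turn right 131°, forward 2.6 m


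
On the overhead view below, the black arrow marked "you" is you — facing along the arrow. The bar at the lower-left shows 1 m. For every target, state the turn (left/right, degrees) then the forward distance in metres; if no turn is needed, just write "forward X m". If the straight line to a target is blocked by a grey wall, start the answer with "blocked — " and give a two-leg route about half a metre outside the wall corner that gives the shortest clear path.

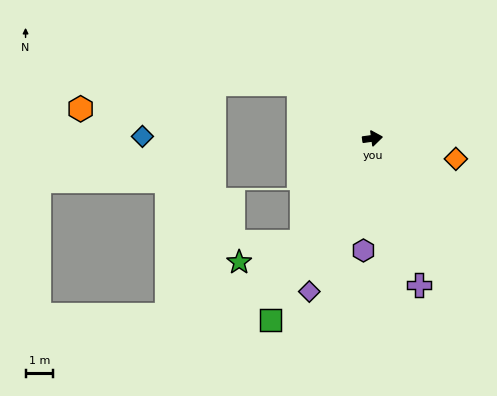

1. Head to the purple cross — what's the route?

turn right 80°, forward 5.5 m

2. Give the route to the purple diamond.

turn right 120°, forward 6.0 m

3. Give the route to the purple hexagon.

turn right 102°, forward 4.0 m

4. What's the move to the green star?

blocked — turn right 132°, forward 4.5 m, then turn right 38°, forward 2.4 m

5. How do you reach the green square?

turn right 127°, forward 7.5 m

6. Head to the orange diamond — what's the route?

turn right 22°, forward 3.1 m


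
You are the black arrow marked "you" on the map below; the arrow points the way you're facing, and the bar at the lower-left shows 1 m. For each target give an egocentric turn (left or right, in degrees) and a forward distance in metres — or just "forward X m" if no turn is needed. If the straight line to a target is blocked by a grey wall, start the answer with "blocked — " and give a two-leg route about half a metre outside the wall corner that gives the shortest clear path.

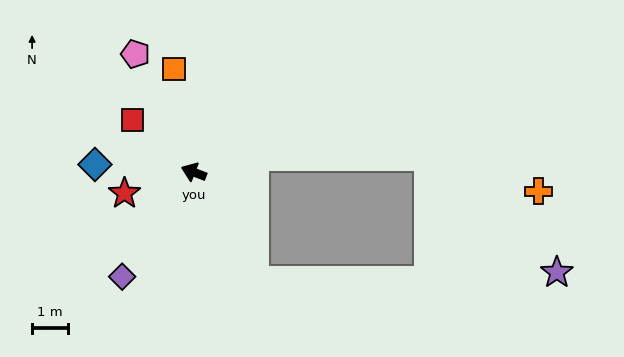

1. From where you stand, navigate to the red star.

turn left 38°, forward 2.0 m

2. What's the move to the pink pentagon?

turn right 43°, forward 3.7 m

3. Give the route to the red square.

turn right 19°, forward 2.2 m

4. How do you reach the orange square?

turn right 58°, forward 2.9 m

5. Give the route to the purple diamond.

turn left 77°, forward 3.5 m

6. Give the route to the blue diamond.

turn left 17°, forward 2.8 m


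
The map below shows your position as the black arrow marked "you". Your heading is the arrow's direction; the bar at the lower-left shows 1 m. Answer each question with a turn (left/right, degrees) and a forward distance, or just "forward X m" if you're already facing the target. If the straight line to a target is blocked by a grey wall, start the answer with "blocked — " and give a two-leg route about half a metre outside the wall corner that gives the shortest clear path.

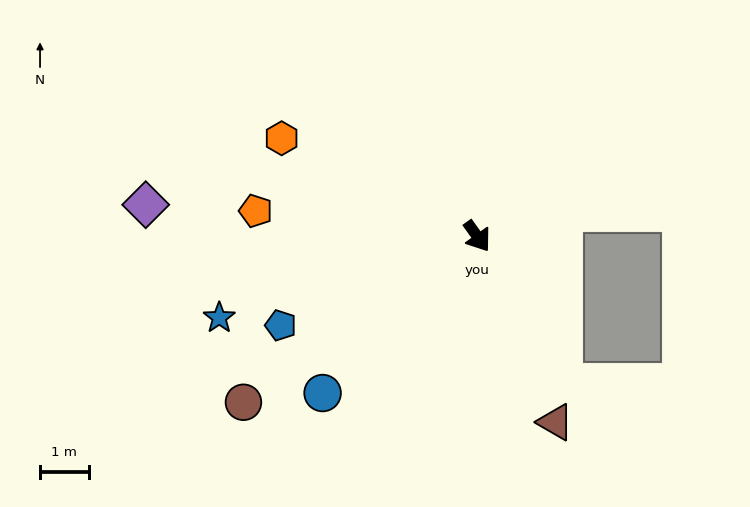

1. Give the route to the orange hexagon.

turn right 152°, forward 4.5 m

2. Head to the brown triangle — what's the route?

turn right 13°, forward 4.1 m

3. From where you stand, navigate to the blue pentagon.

turn right 101°, forward 4.4 m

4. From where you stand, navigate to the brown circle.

turn right 90°, forward 5.9 m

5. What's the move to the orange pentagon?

turn right 132°, forward 4.6 m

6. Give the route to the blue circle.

turn right 80°, forward 4.5 m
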